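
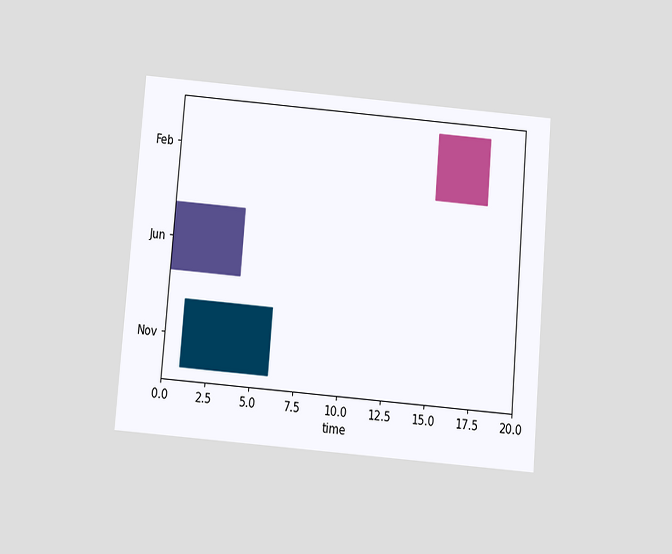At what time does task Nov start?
1

The chart is tilted about 5° clockwise and viewed slightly from below. The Nov bar begins at t=1.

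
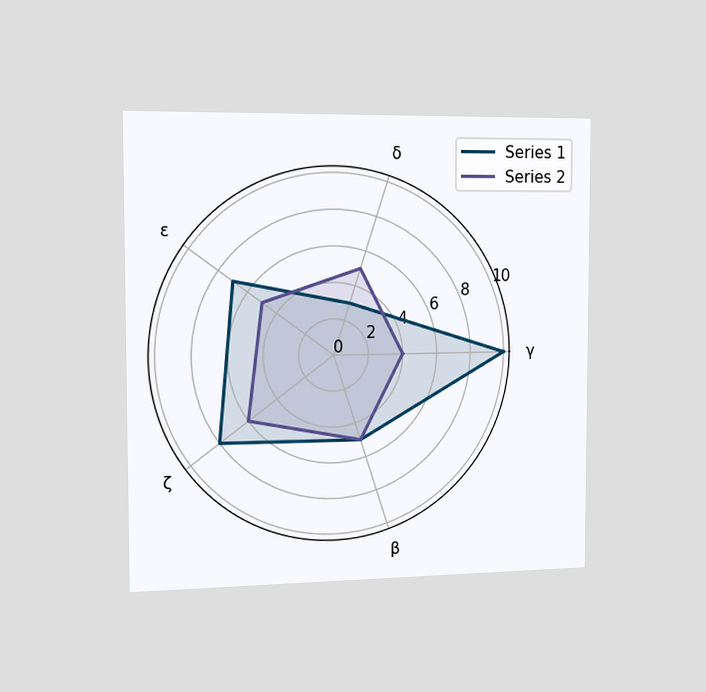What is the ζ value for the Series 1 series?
8

The chart is viewed slightly from the left. On the ζ axis, Series 1 reaches 8.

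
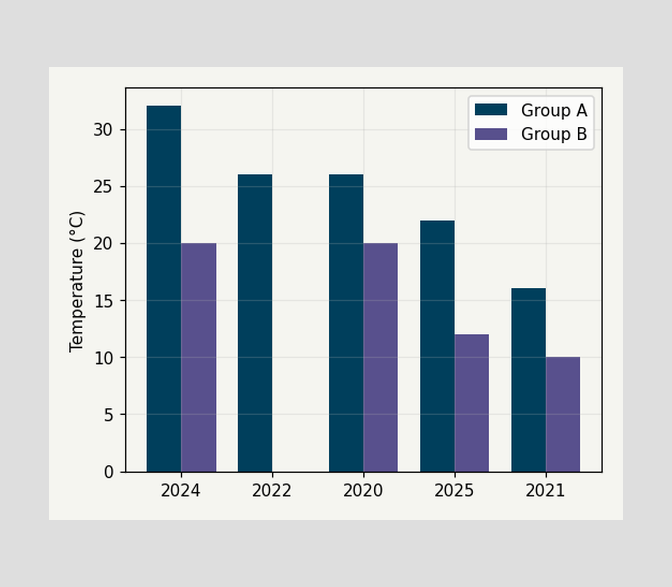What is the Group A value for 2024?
32°C

The Group A bar at 2024 reaches 32°C on the y-axis.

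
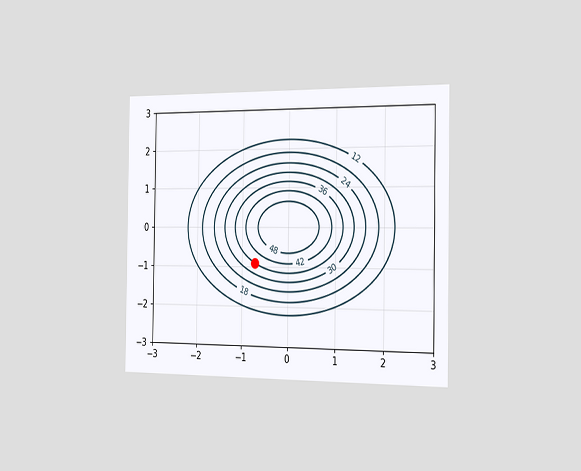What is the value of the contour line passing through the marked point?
The chart is viewed slightly from the right. The marked point sits on the contour labelled 36.

36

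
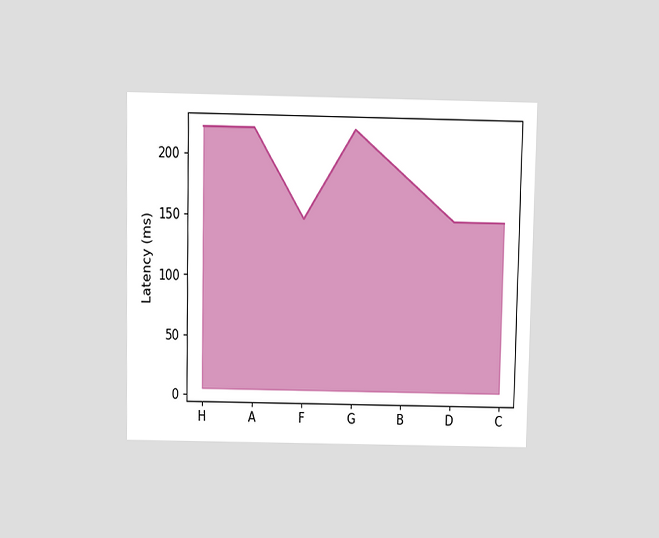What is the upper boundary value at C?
148ms

The chart is viewed slightly from above. At C the upper boundary is at 148ms.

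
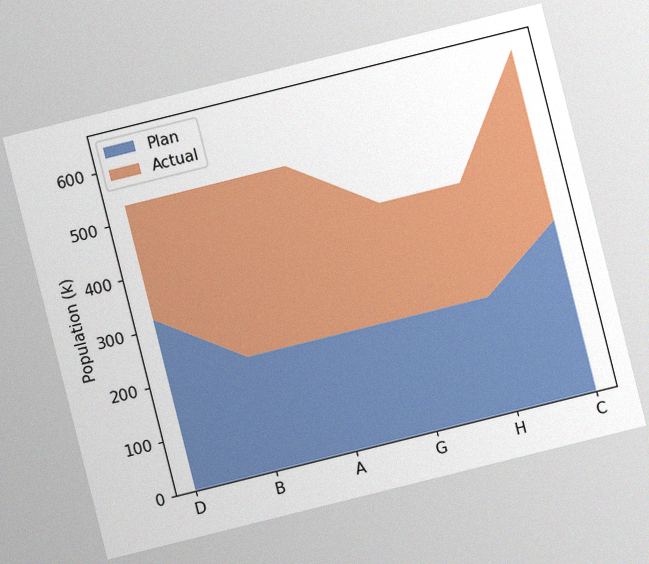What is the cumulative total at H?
The chart is tilted about 14° counter-clockwise, with some photo noise. The stacked total at H reaches 424k.

424k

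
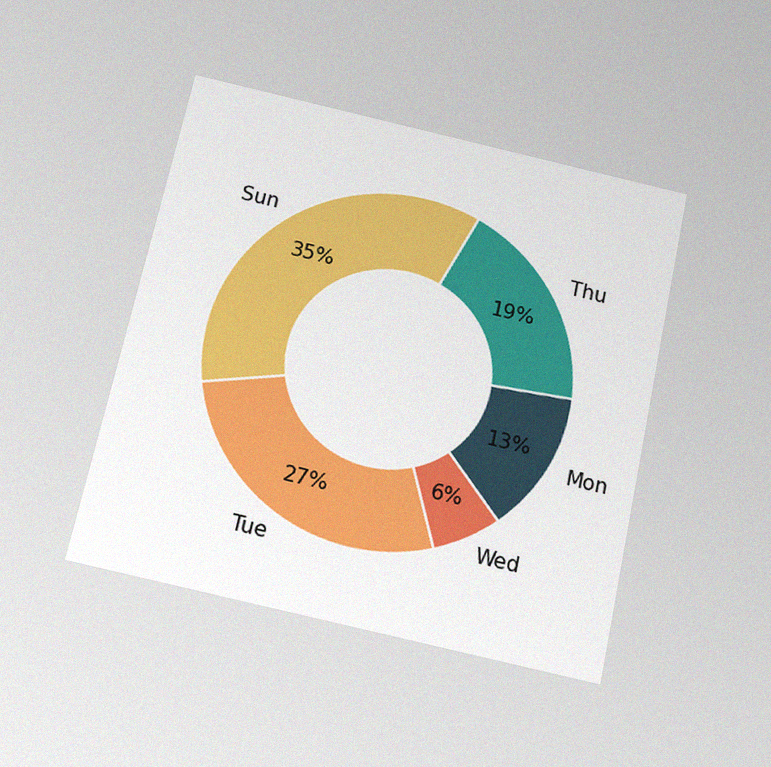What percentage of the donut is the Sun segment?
35%

The chart is tilted about 12° clockwise and viewed slightly from below, with some photo noise. The Sun segment takes up 35% of the ring.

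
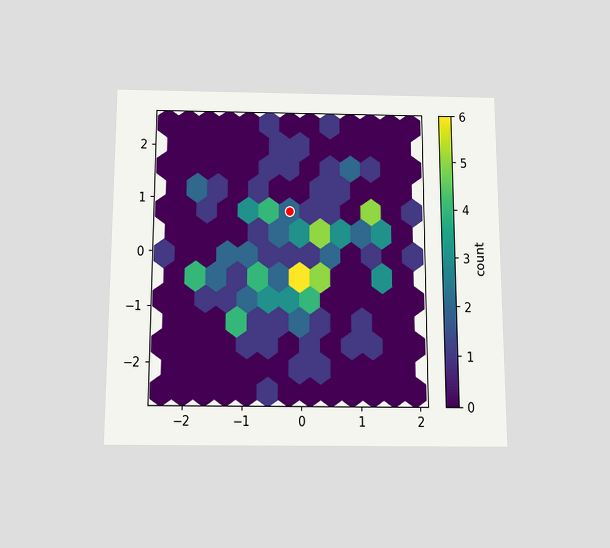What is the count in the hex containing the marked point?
2

The chart is viewed slightly from below. The marked hex reads 2 on the colorbar.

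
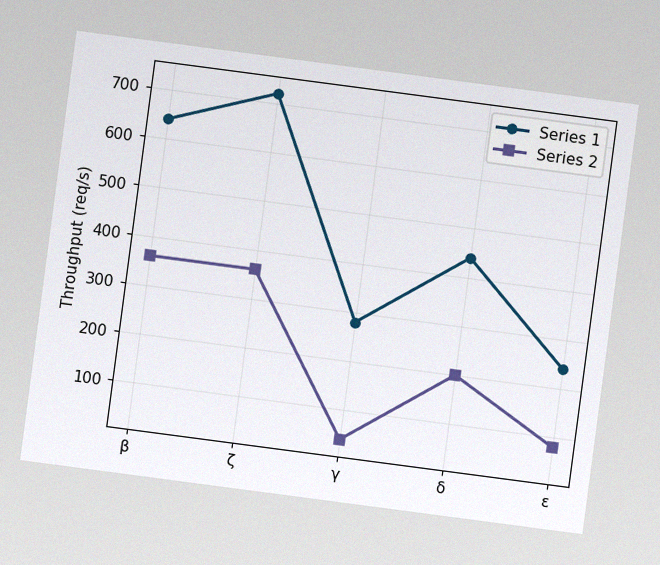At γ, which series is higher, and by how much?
Series 1, by 240req/s

The chart is tilted about 8° clockwise, with some photo noise. At γ, Series 1 sits above the other line by 240req/s.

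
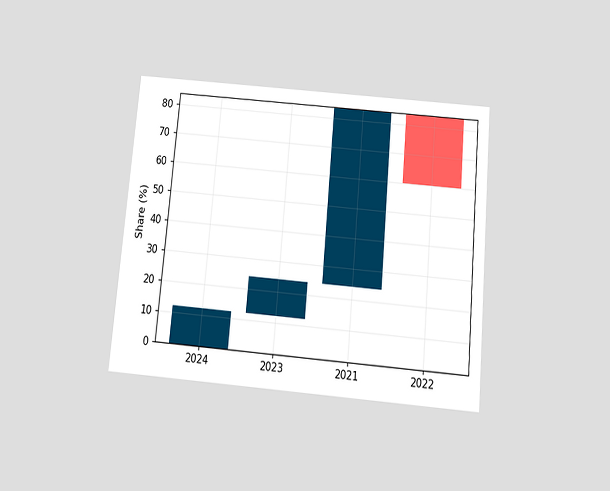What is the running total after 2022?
The chart is tilted about 5° clockwise and viewed slightly from below. After 2022 the running total reaches 60%.

60%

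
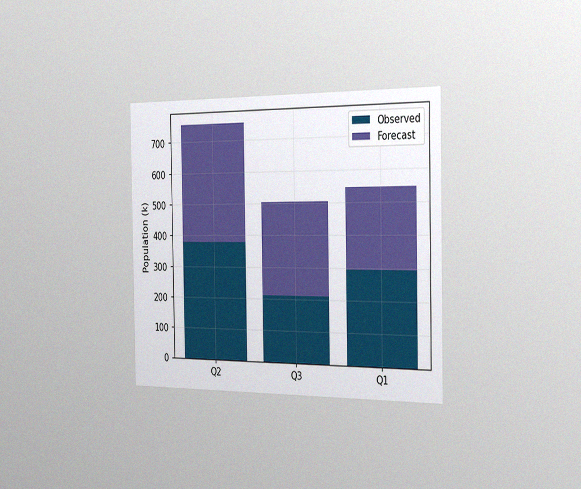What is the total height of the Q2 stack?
The chart is viewed slightly from the right, with some photo noise. The Q2 stack's top reaches 756k on the y-axis.

756k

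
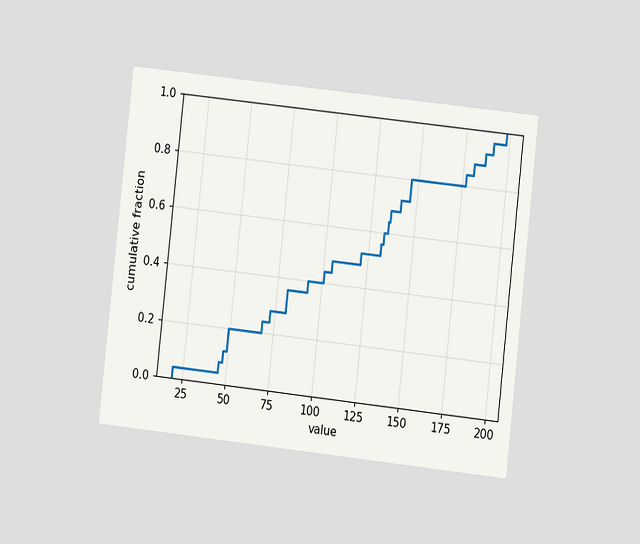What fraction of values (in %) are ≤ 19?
4%

The chart is tilted about 6° clockwise and viewed at a slight angle. At x=19 the ECDF step is at 4%.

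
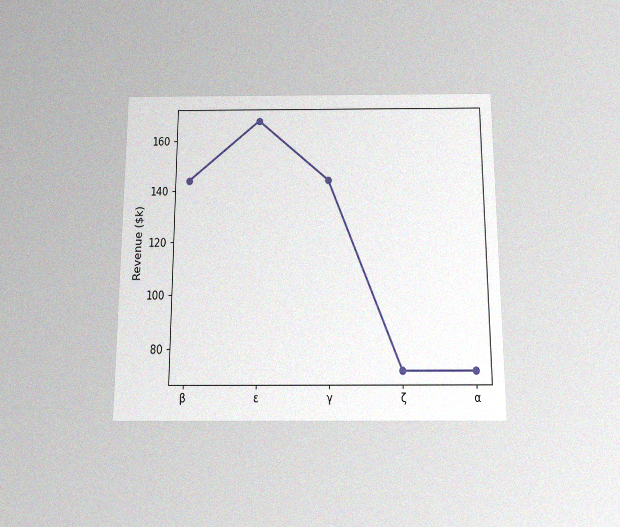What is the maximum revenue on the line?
The chart is viewed slightly from below, with some photo noise. The highest point is at ε, and reading across to the y-axis gives $168k.

$168k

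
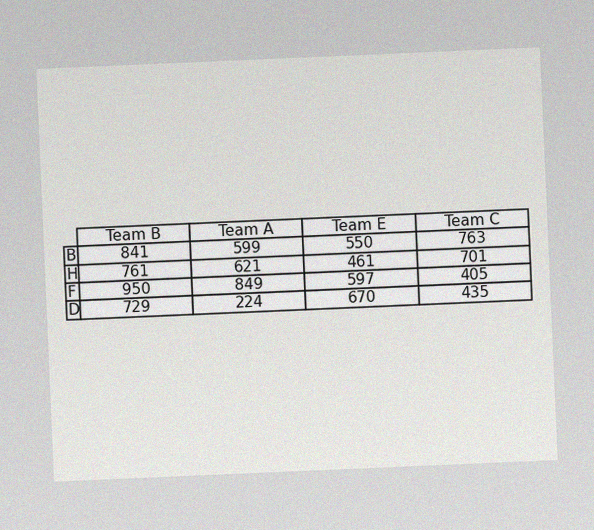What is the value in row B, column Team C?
763

The chart is tilted about 2° counter-clockwise, with some photo noise. The (B, Team C) cell reads 763.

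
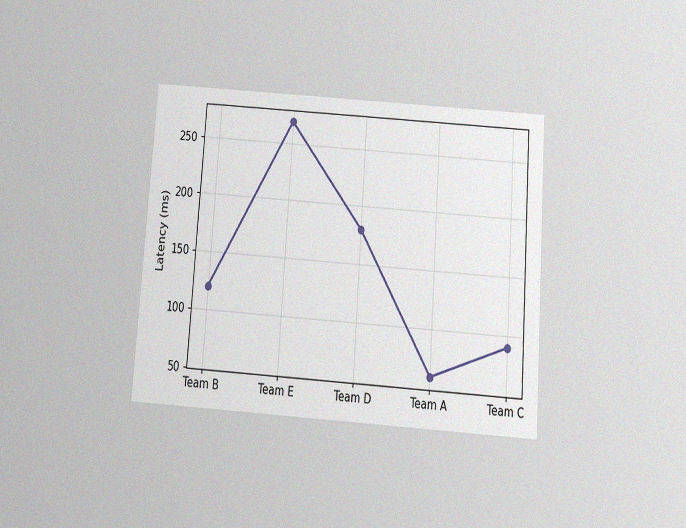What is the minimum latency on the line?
60ms

The chart is tilted about 4° clockwise and viewed slightly from below, with some photo noise. The lowest point is at Team A, and reading across to the y-axis gives 60ms.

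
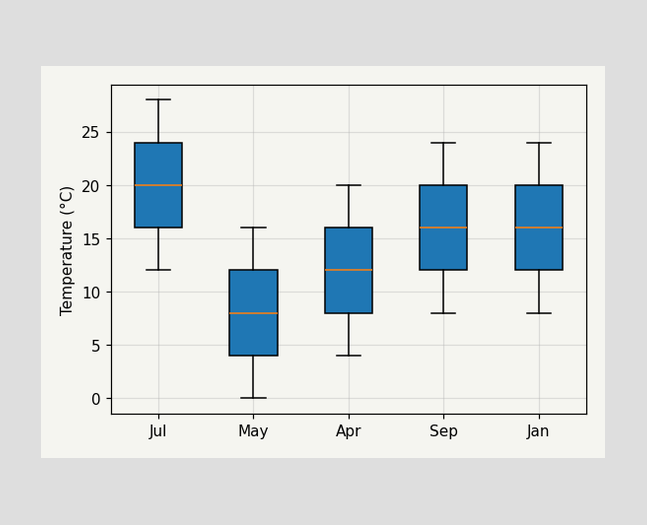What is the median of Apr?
The median line in the Apr box sits at 12°C.

12°C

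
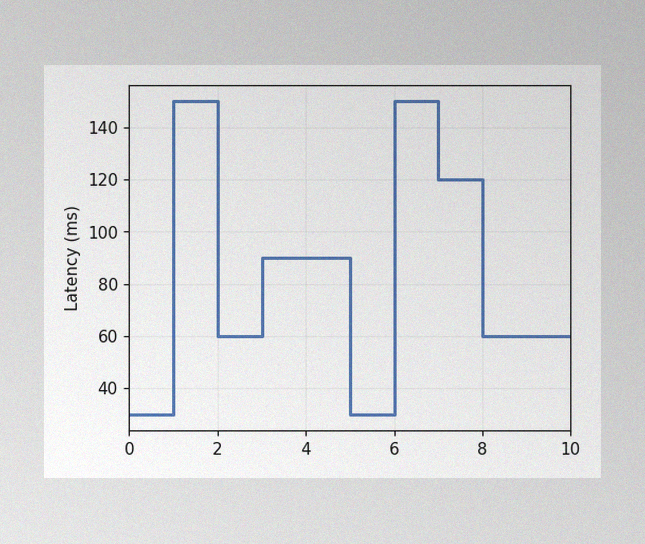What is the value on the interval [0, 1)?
The image has some photo noise and uneven lighting. On [0, 1) the step sits at 30ms.

30ms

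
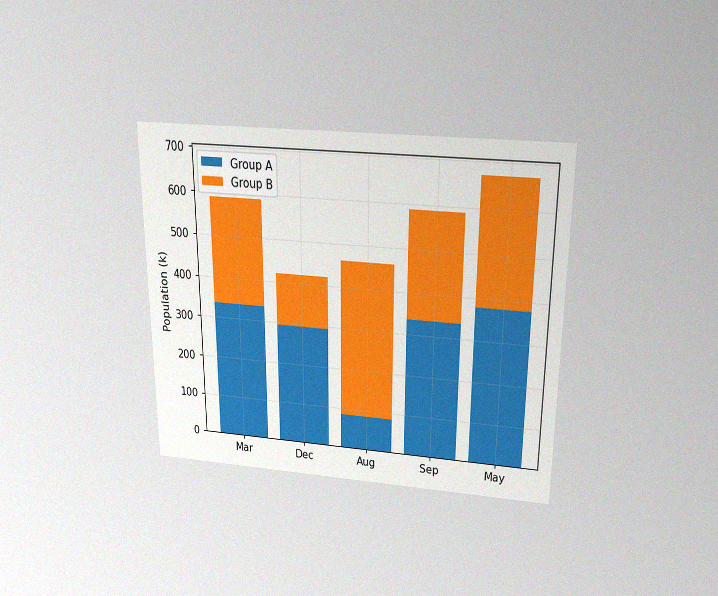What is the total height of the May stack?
The chart is viewed slightly from above, with some photo noise. The May stack's top reaches 672k on the y-axis.

672k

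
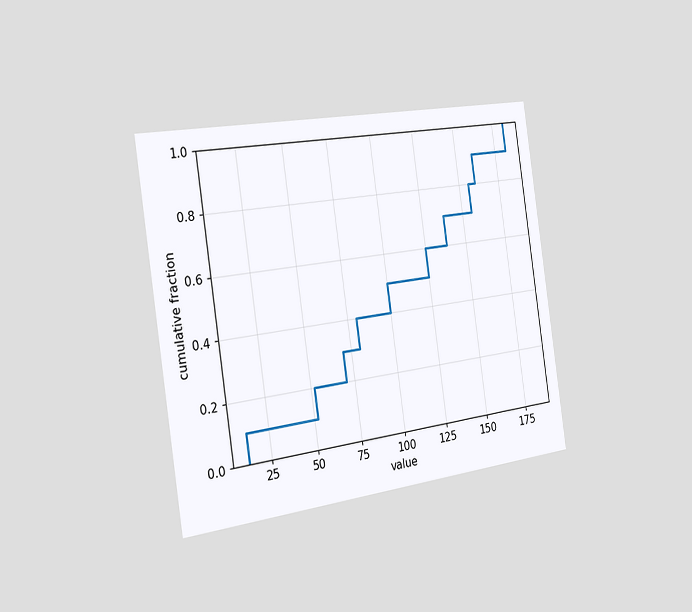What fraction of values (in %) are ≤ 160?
90%

The chart is tilted about 8° counter-clockwise and viewed slightly from the left. At x=160 the ECDF step is at 90%.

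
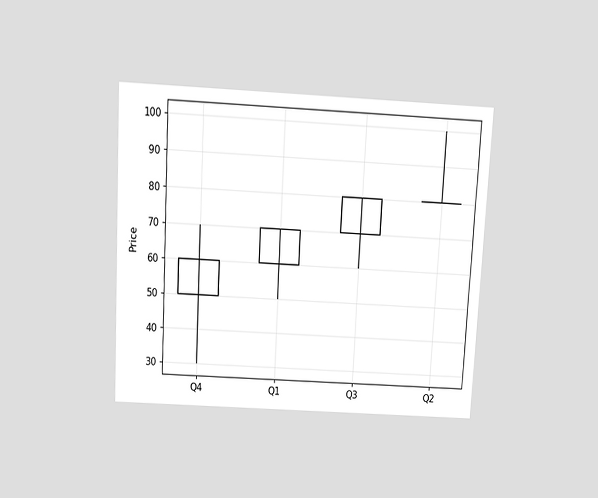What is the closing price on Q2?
80

The chart is tilted about 3° clockwise and viewed slightly from above. The Q2 candle closes at 80.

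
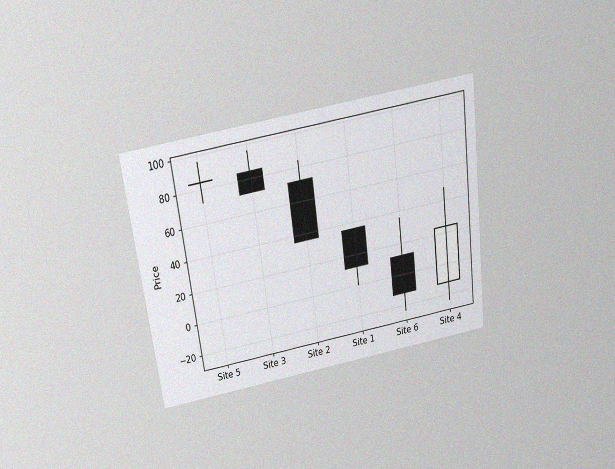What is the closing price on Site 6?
The chart is tilted about 8° counter-clockwise and viewed slightly from above, with some photo noise. The Site 6 candle closes at -12.

-12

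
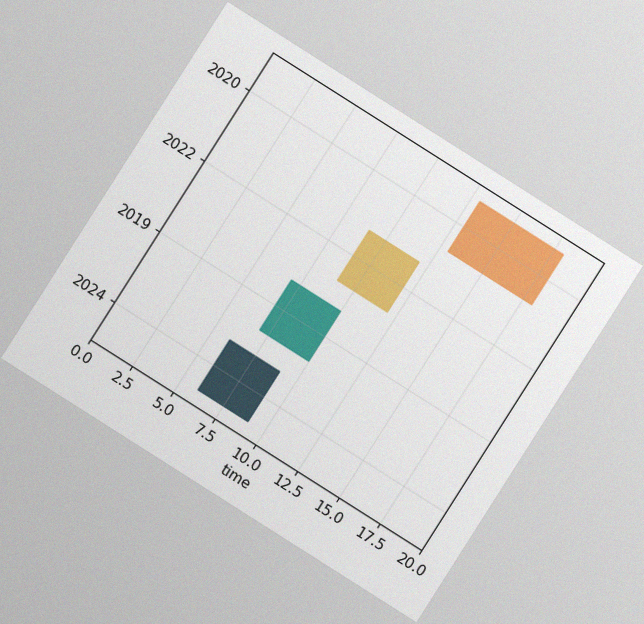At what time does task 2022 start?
9

The chart is tilted about 32° clockwise, with some photo noise. The 2022 bar begins at t=9.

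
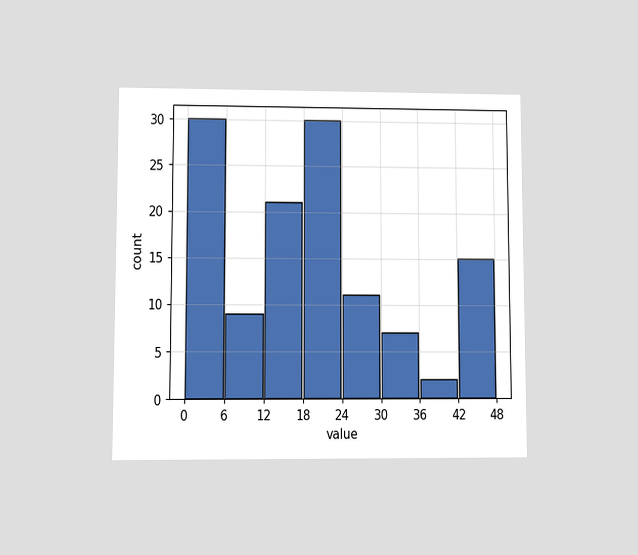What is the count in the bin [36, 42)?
The chart is viewed at a slight angle. The [36, 42) bin has height 2.

2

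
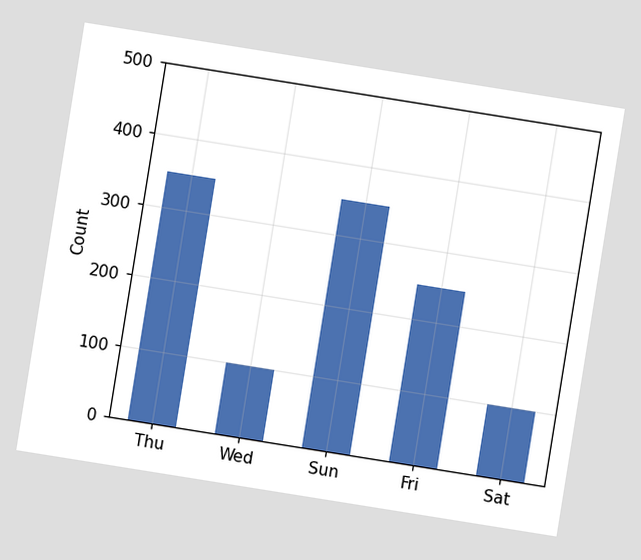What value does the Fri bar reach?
250

The chart is tilted about 9° clockwise. Reading along the chart's y-axis, the Fri bar reaches 250.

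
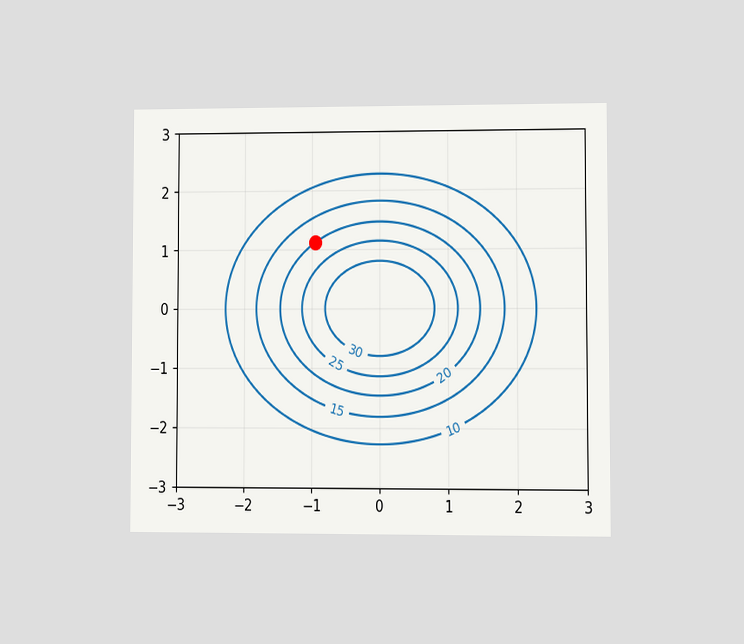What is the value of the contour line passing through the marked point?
20

The chart is viewed at a slight angle. The marked point sits on the contour labelled 20.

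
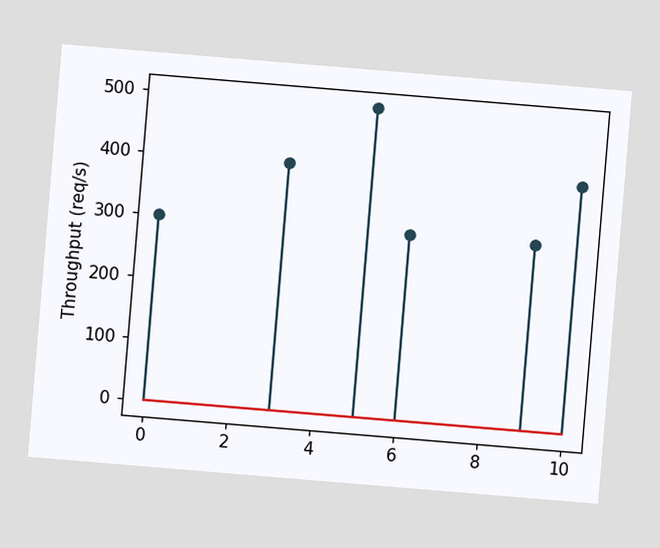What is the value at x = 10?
400req/s

The chart is tilted about 5° clockwise. The stem at x=10 reaches 400req/s.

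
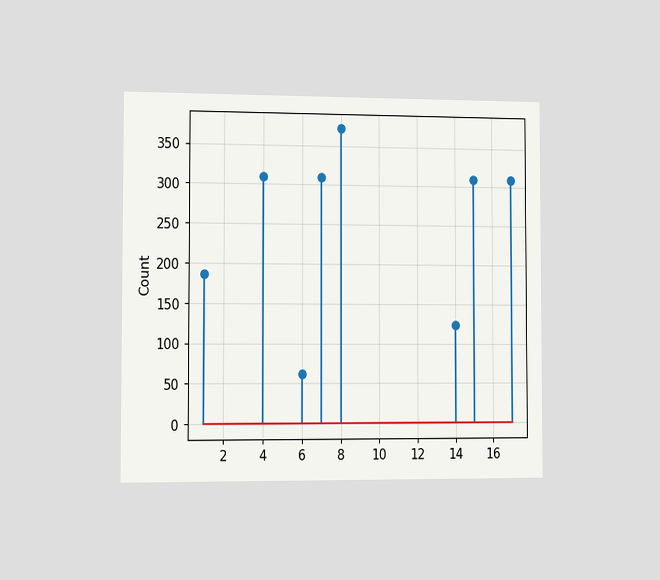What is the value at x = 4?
310

The chart is viewed slightly from the left. The stem at x=4 reaches 310.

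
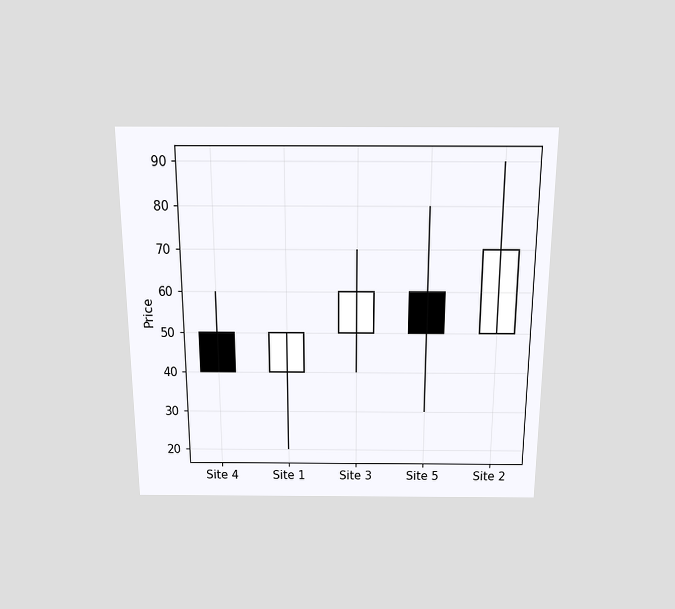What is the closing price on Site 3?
The chart is viewed slightly from above. The Site 3 candle closes at 60.

60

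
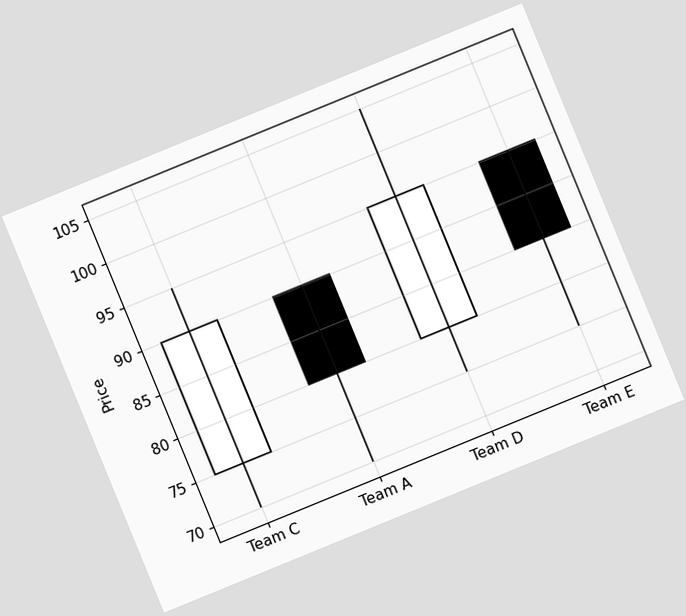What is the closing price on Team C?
The chart is tilted about 22° counter-clockwise. The Team C candle closes at 90.

90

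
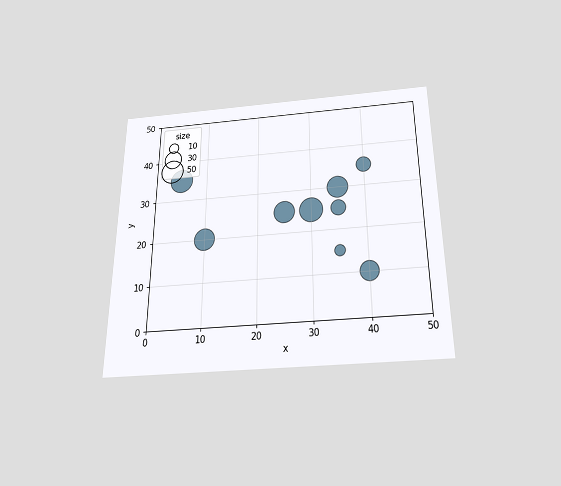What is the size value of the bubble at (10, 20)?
40

The chart is viewed slightly from below. Matching the bubble at (10, 20) against the size legend gives 40.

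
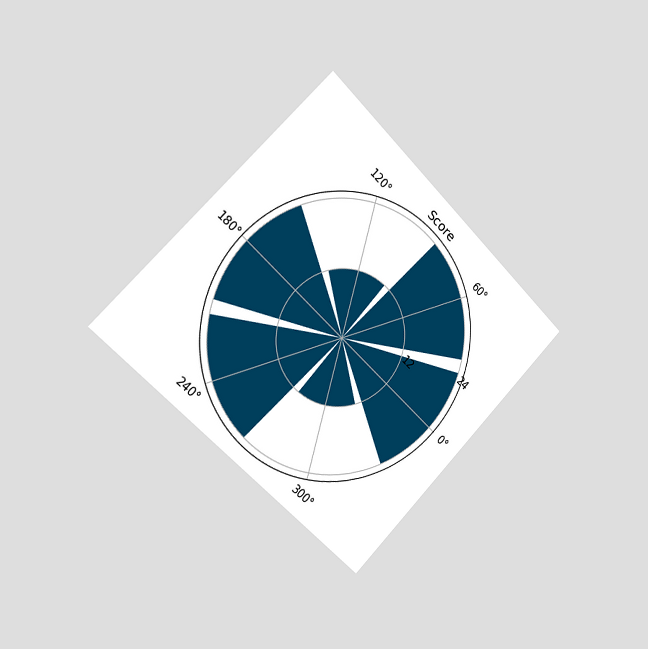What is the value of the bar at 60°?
The chart is tilted about 45° clockwise and viewed slightly from the left. The bar at 60° reaches 24 on the radial axis.

24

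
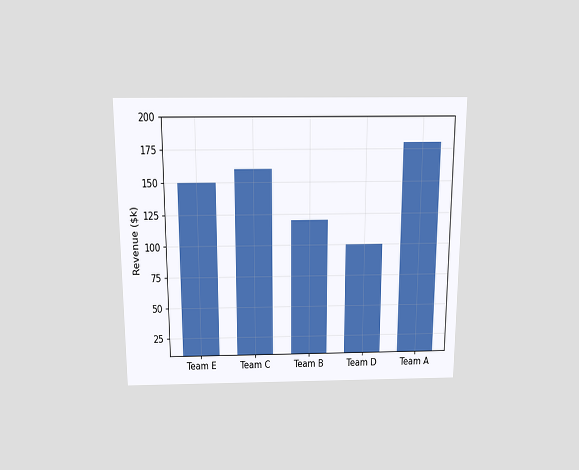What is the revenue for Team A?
The chart is viewed slightly from above. Reading along the chart's y-axis, the Team A bar reaches $180k.

$180k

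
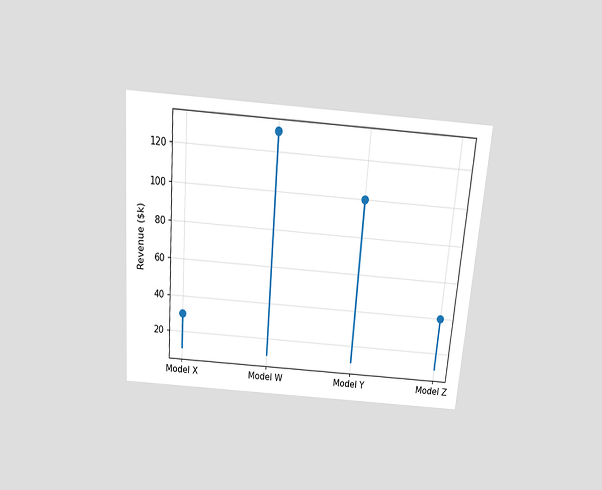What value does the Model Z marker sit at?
The chart is tilted about 4° clockwise and viewed slightly from above. The Model Z marker sits at $40k.

$40k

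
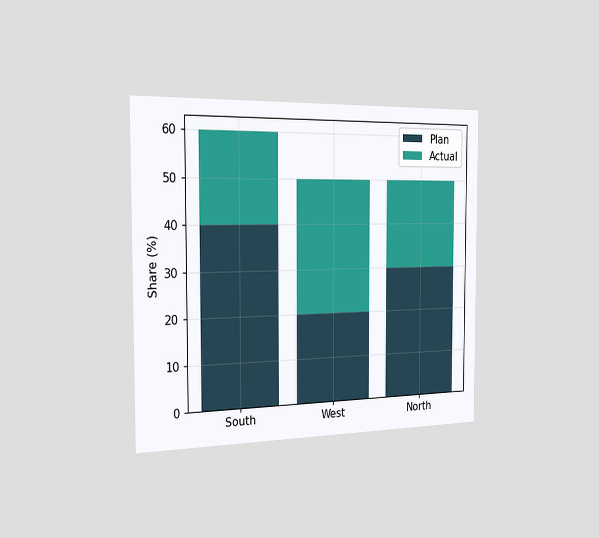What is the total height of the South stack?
60%

The chart is viewed slightly from the left. The South stack's top reaches 60% on the y-axis.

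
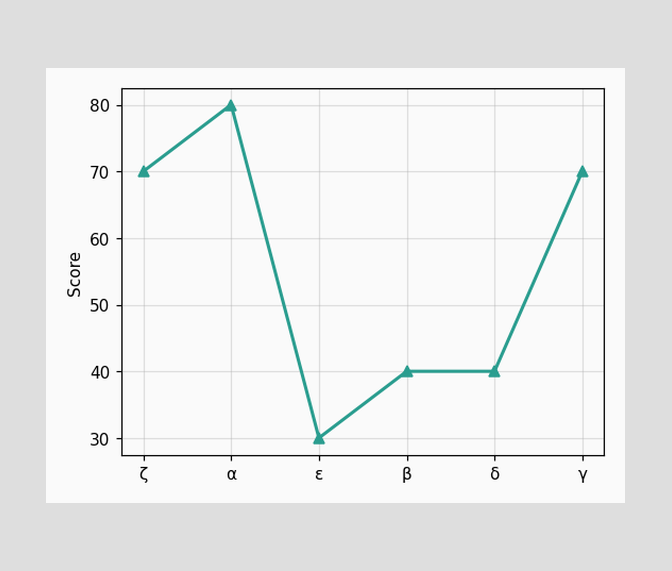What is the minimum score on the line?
The lowest point is at ε, and reading across to the y-axis gives 30.

30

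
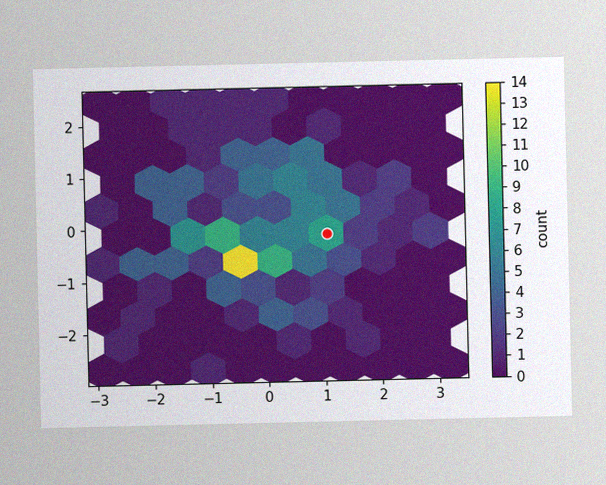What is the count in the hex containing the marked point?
8

The image has some photo noise and uneven lighting. The marked hex reads 8 on the colorbar.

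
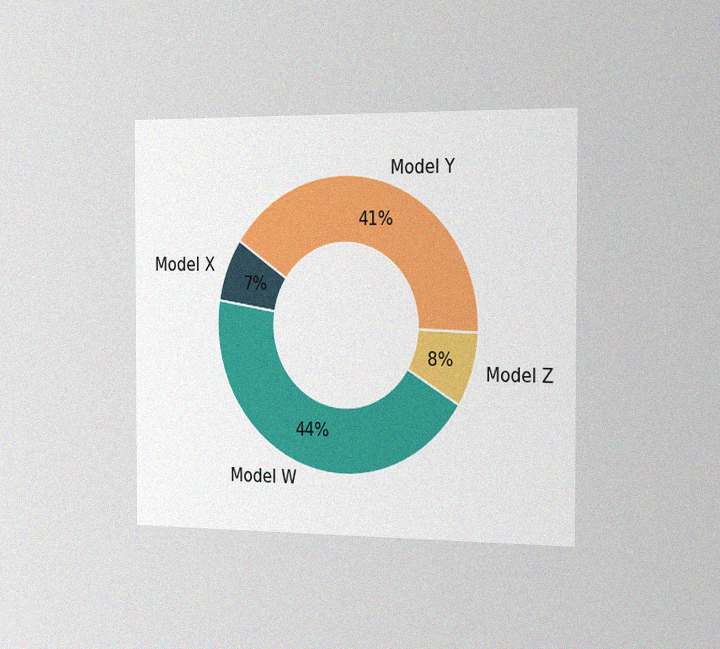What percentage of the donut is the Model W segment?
44%

The chart is viewed slightly from the right, with some photo noise. The Model W segment takes up 44% of the ring.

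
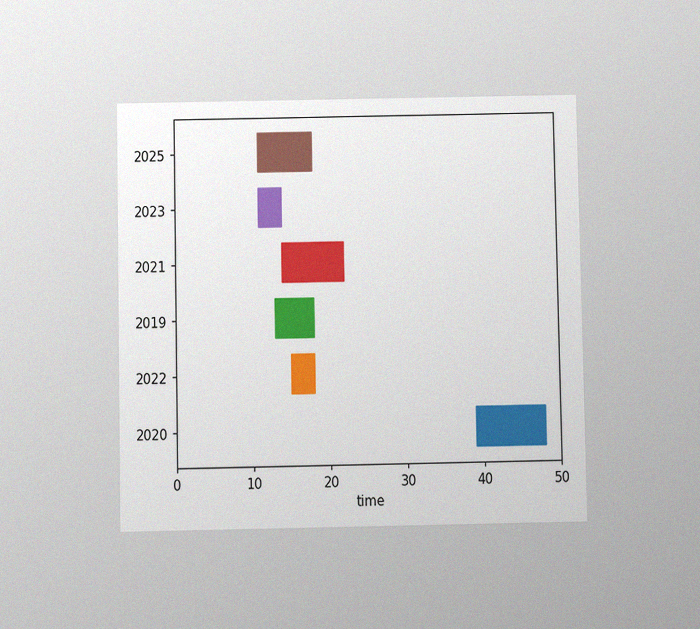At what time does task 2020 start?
The chart is viewed slightly from below, with some photo noise. The 2020 bar begins at t=39.

39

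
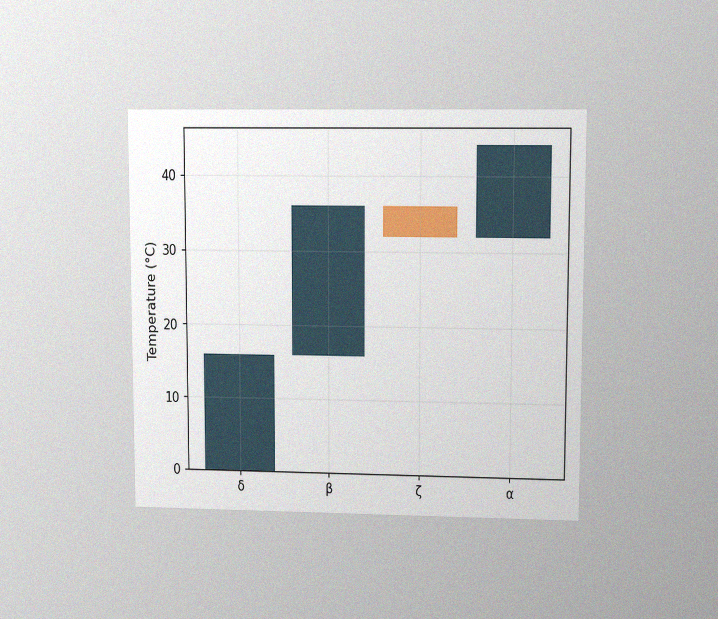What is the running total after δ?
16°C

The chart is viewed at a slight angle, with some photo noise. After δ the running total reaches 16°C.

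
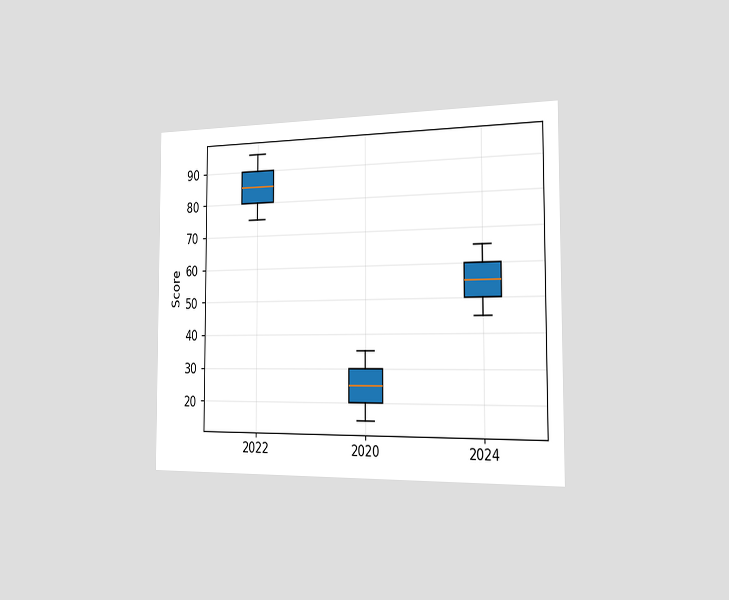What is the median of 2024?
55

The chart is viewed slightly from the right. The median line in the 2024 box sits at 55.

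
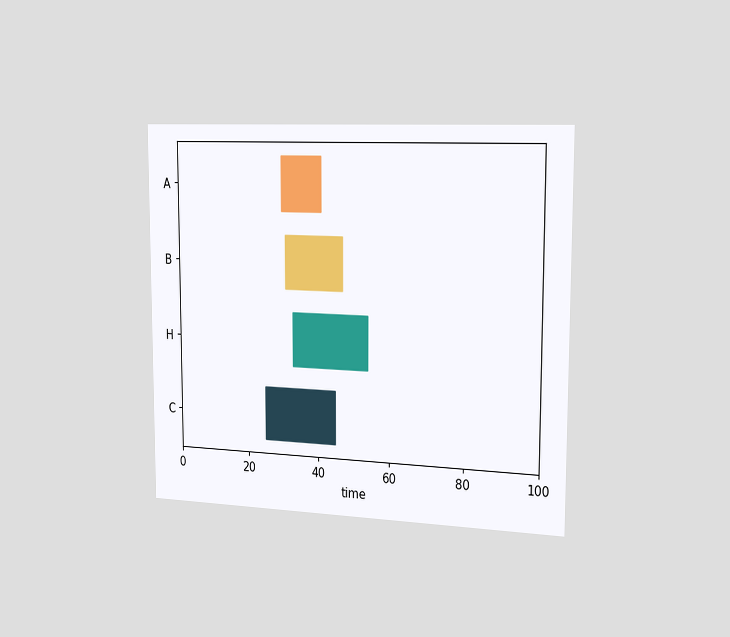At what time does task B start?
The chart is viewed slightly from the right. The B bar begins at t=31.

31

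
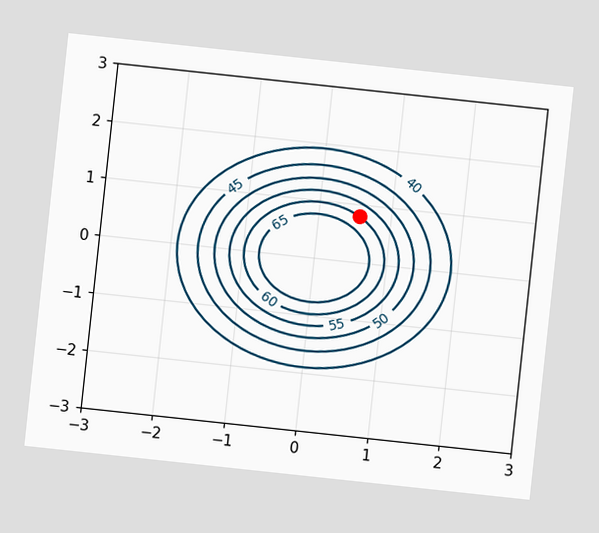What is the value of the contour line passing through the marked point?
60

The chart is tilted about 6° clockwise. The marked point sits on the contour labelled 60.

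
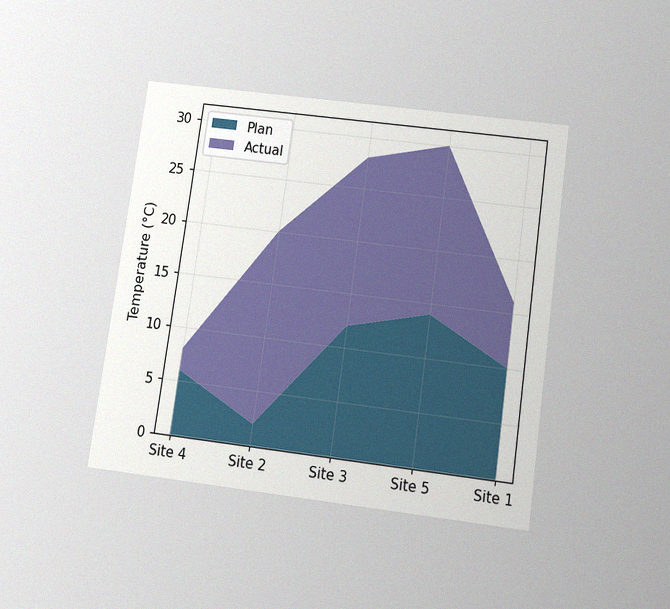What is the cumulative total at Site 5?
30°C

The chart is tilted about 8° clockwise and viewed slightly from below, with some photo noise. The stacked total at Site 5 reaches 30°C.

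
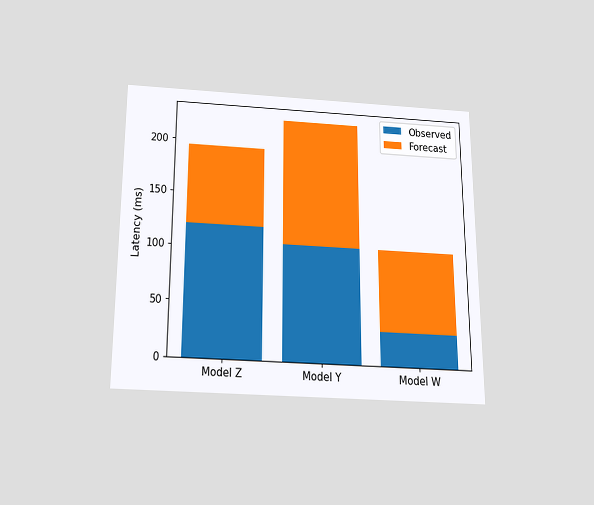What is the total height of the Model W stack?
105ms

The chart is viewed slightly from below. The Model W stack's top reaches 105ms on the y-axis.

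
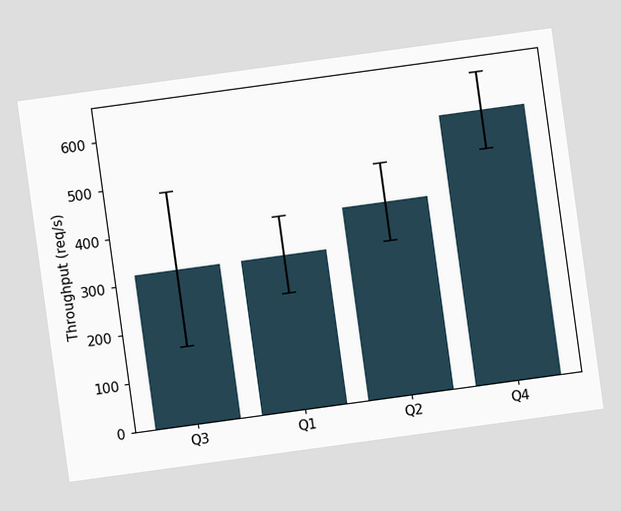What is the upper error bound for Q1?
The chart is tilted about 8° counter-clockwise. The Q1 bar's upper whisker reaches 400req/s.

400req/s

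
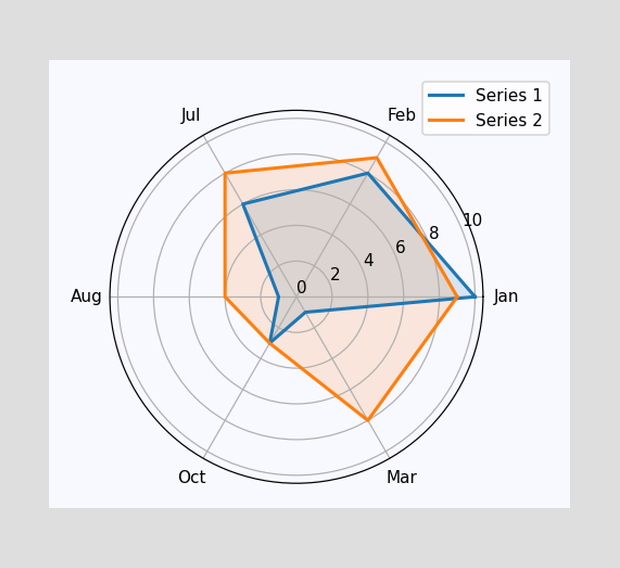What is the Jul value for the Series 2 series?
On the Jul axis, Series 2 reaches 8.

8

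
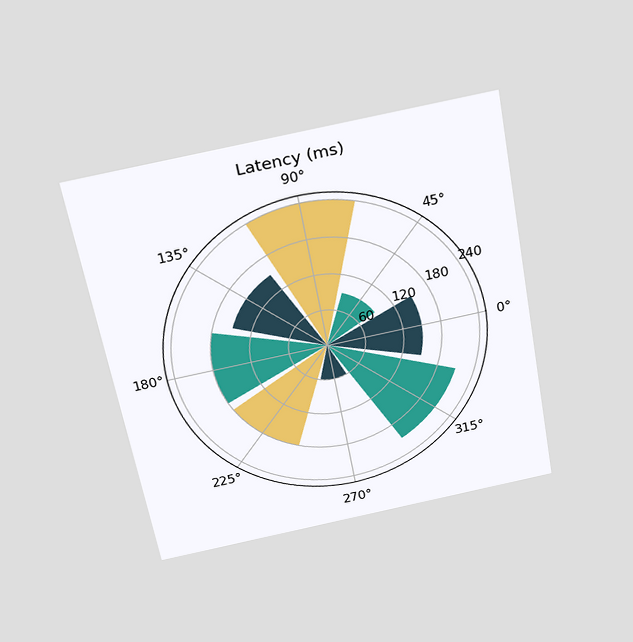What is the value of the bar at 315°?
210ms

The chart is tilted about 10° counter-clockwise and viewed slightly from above. The bar at 315° reaches 210ms on the radial axis.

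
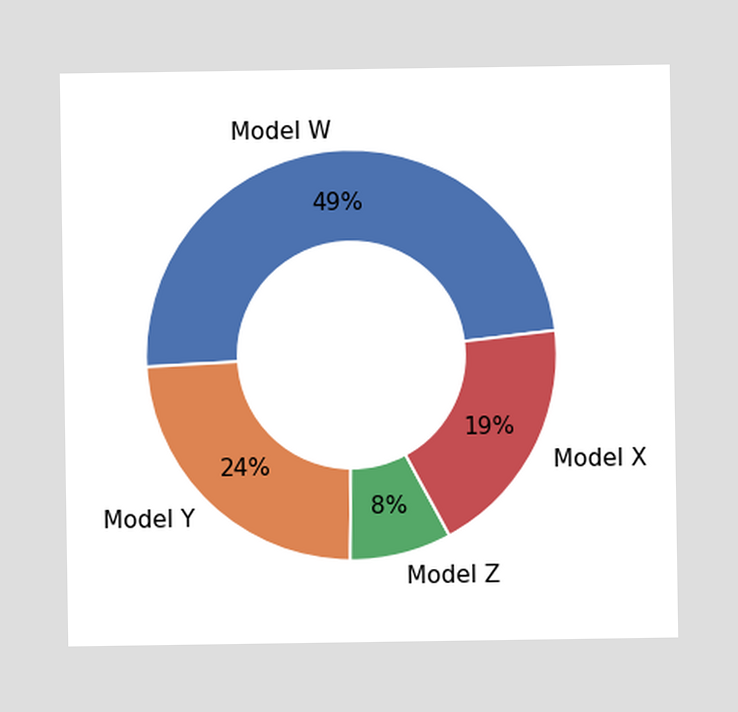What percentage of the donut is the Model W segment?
The Model W segment takes up 49% of the ring.

49%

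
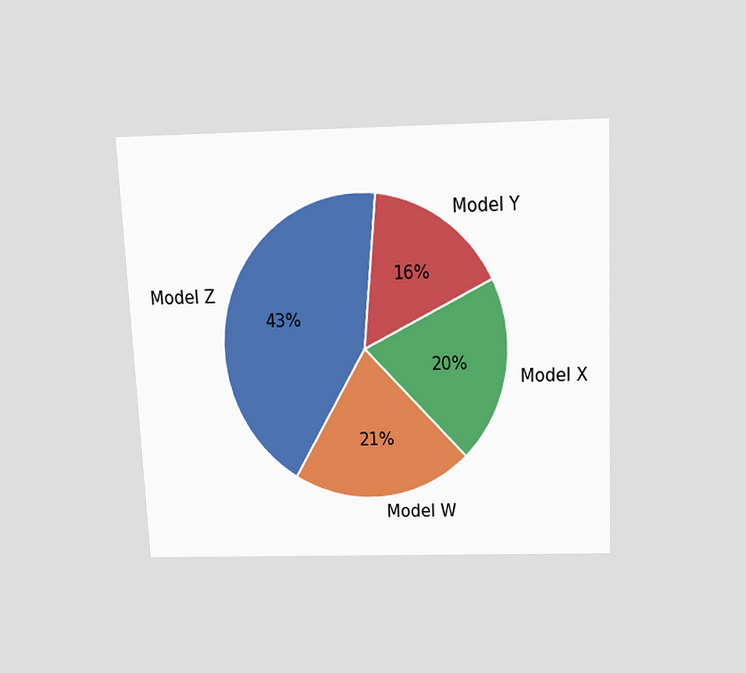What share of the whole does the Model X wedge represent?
20%

The chart is tilted about 3° counter-clockwise and viewed slightly from above. The Model X slice takes up 20% of the pie.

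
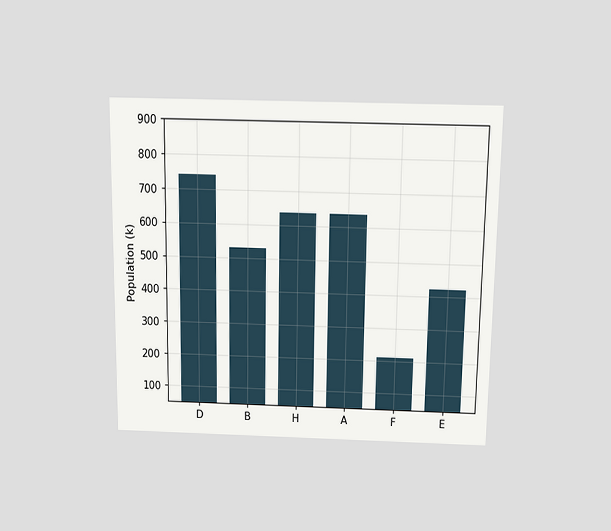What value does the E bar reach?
The chart is viewed slightly from above. Reading along the chart's y-axis, the E bar reaches 424k.

424k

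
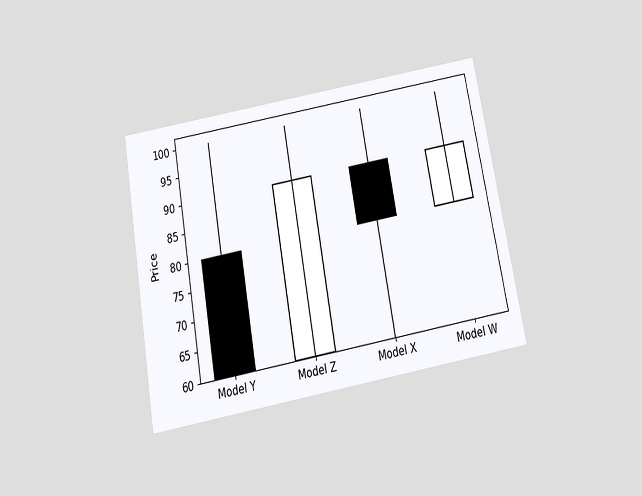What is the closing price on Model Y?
60

The chart is tilted about 10° counter-clockwise and viewed slightly from below. The Model Y candle closes at 60.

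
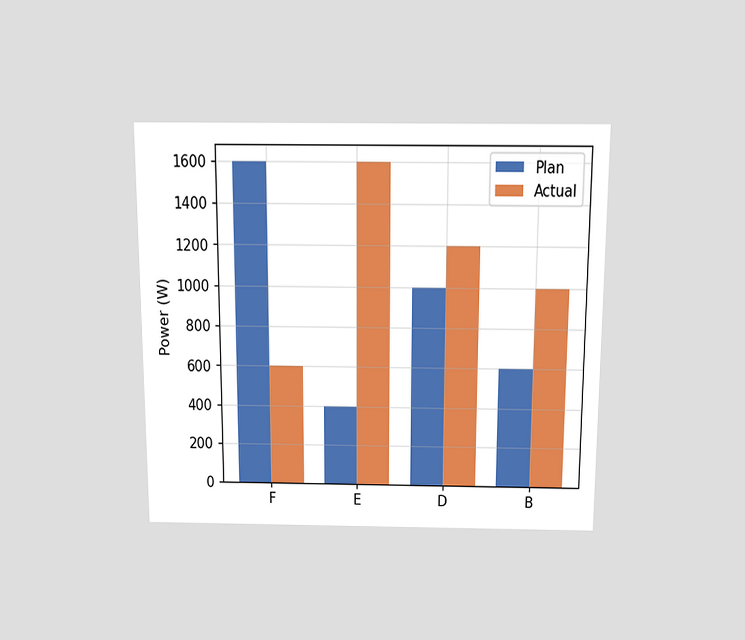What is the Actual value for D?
The chart is viewed slightly from above. The Actual bar at D reaches 1200W on the y-axis.

1200W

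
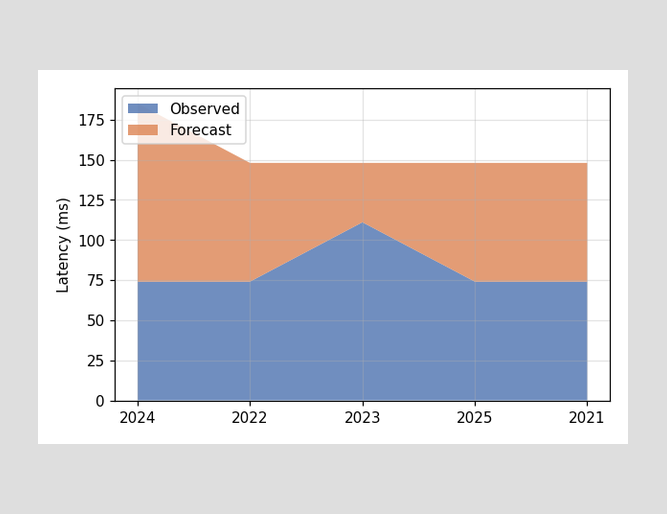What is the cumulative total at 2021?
The stacked total at 2021 reaches 148ms.

148ms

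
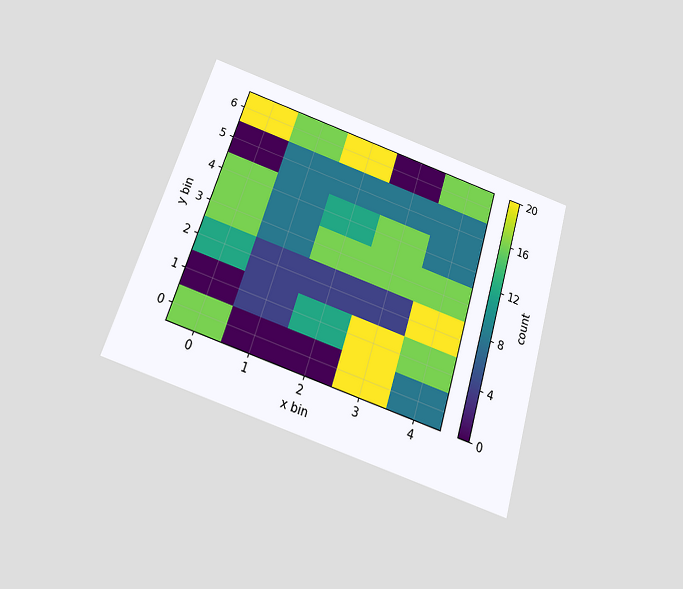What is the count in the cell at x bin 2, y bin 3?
16

The chart is tilted about 17° clockwise and viewed slightly from below. Matching the cell (2, 3) against the colorbar gives 16.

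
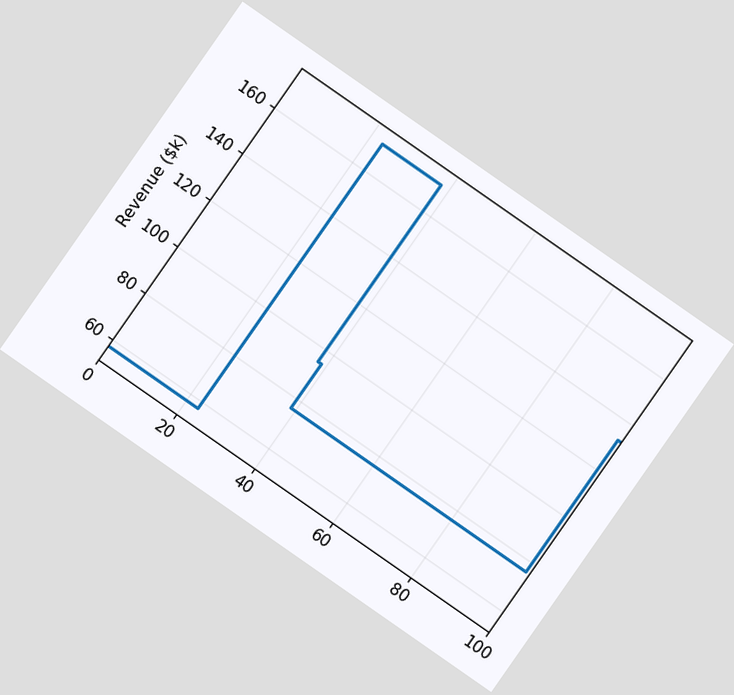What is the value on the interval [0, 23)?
The chart is tilted about 35° clockwise. On [0, 23) the step sits at $57k.

$57k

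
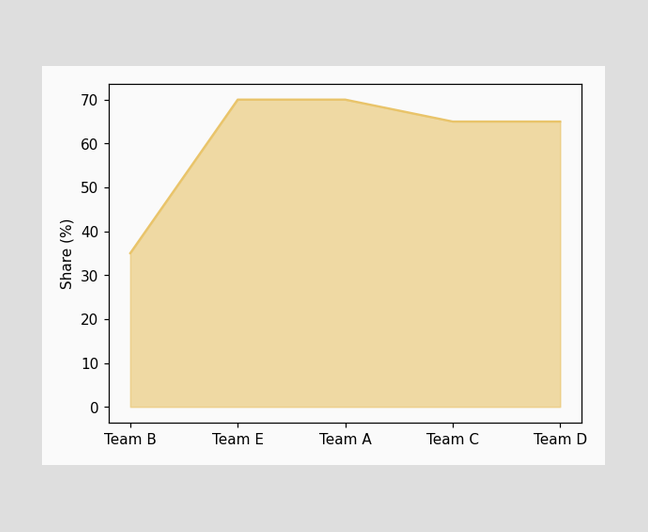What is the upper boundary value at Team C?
65%

At Team C the upper boundary is at 65%.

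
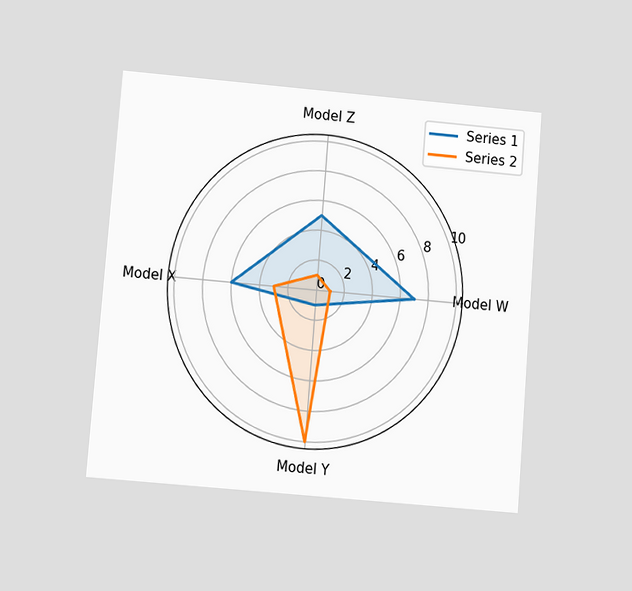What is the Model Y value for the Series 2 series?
The chart is tilted about 5° clockwise and viewed at a slight angle. On the Model Y axis, Series 2 reaches 10.

10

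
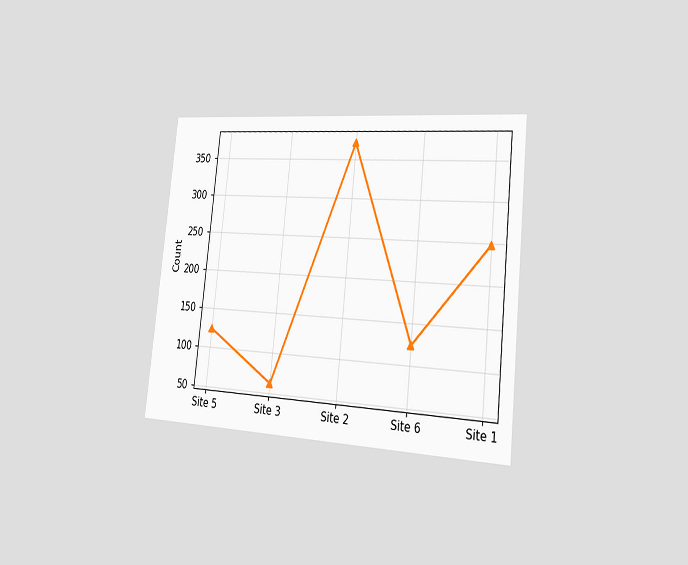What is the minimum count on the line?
62

The chart is tilted about 6° clockwise and viewed slightly from the right. The lowest point is at Site 3, and reading across to the y-axis gives 62.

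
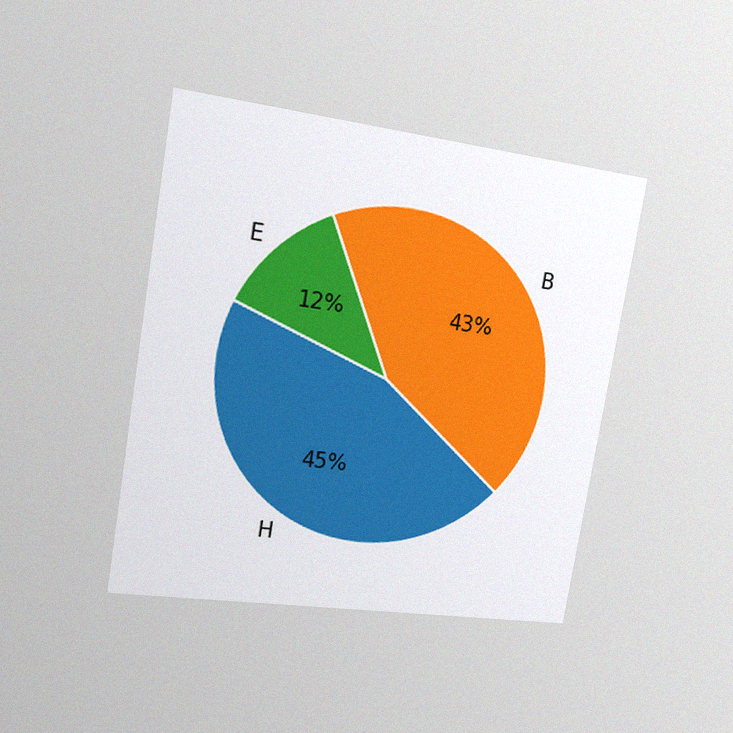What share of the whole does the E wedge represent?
12%

The chart is tilted about 9° clockwise and viewed slightly from the left, with some photo noise. The E slice takes up 12% of the pie.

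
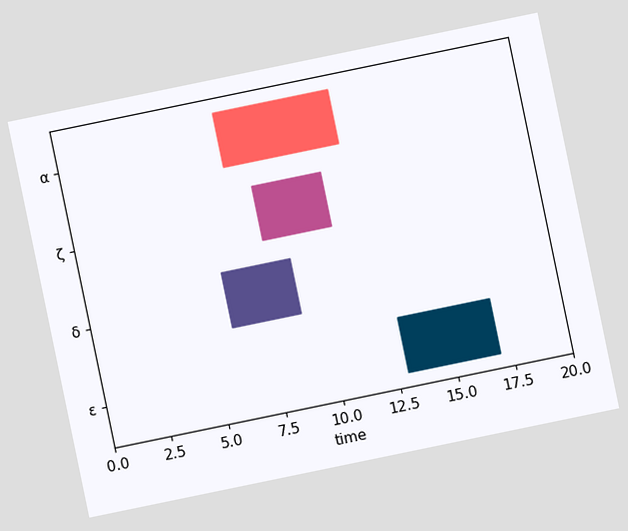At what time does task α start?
The chart is tilted about 12° counter-clockwise. The α bar begins at t=7.

7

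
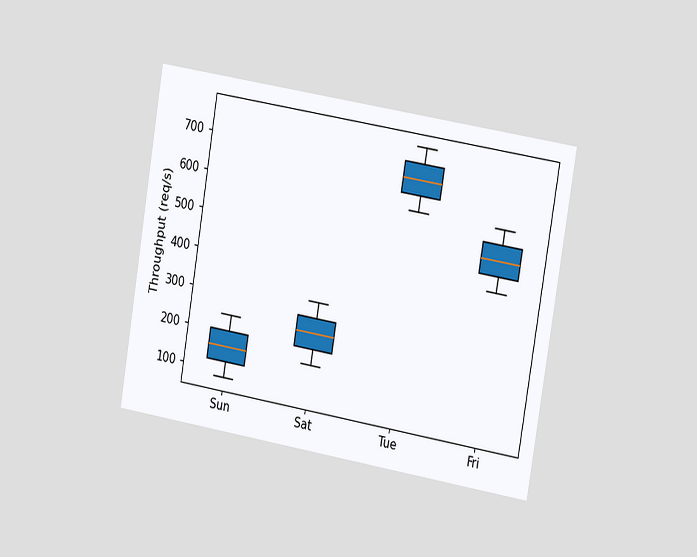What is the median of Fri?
The chart is tilted about 9° clockwise and viewed slightly from the right. The median line in the Fri box sits at 520req/s.

520req/s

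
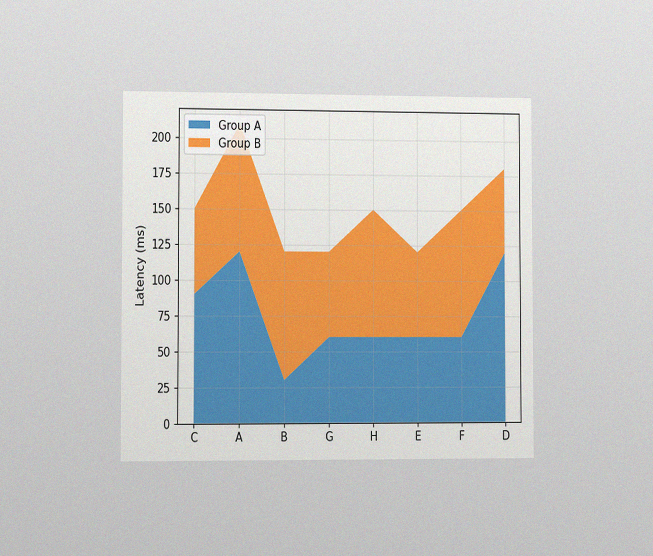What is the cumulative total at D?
The chart is viewed slightly from the left, with some photo noise. The stacked total at D reaches 180ms.

180ms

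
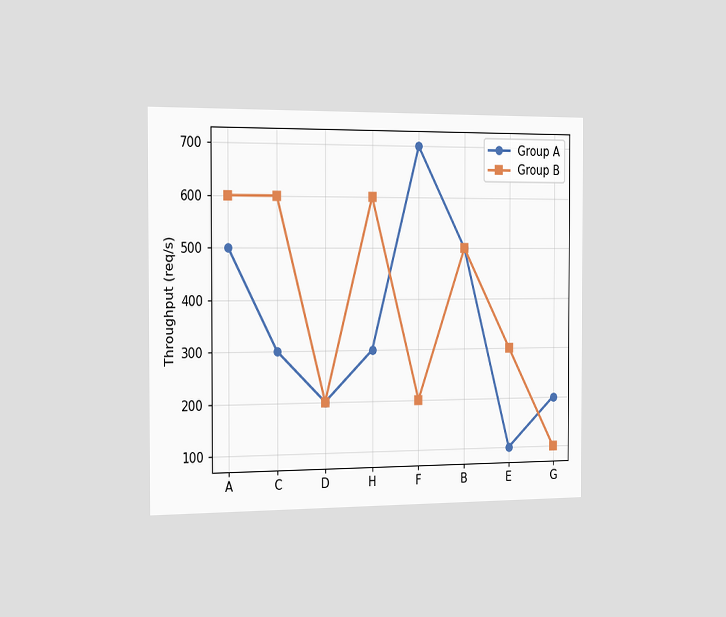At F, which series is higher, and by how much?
Group A, by 500req/s

The chart is viewed slightly from the left. At F, Group A sits above the other line by 500req/s.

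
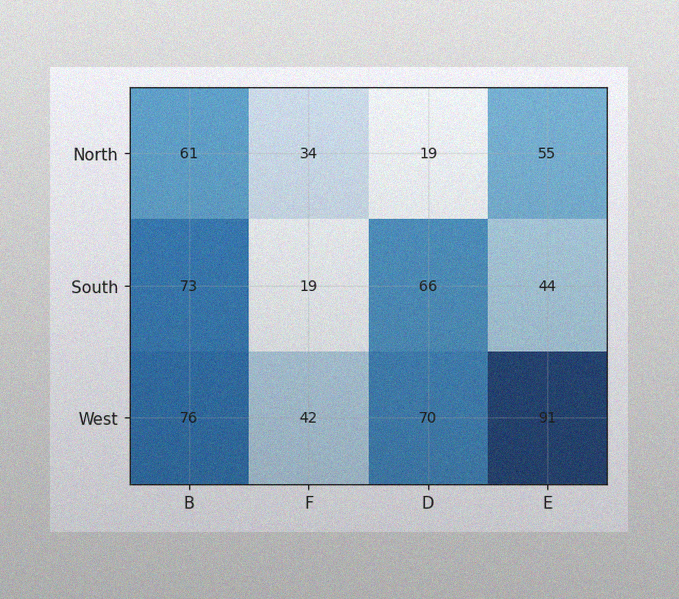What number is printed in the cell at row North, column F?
34

The image has some photo noise and uneven lighting. The (North, F) cell reads 34.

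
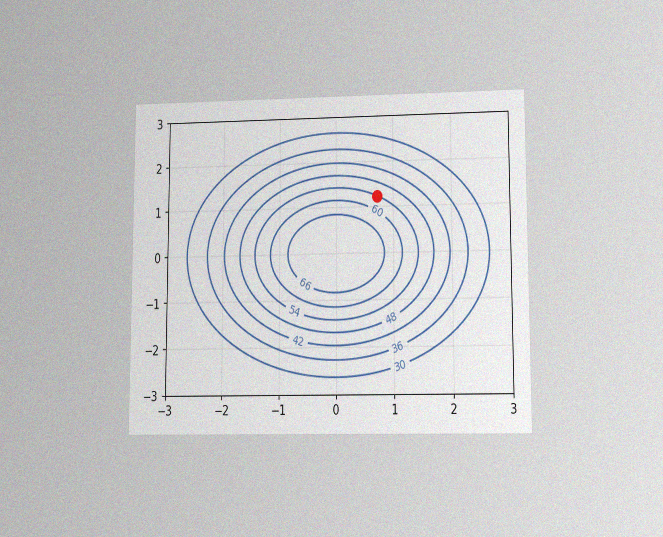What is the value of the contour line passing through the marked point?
54

The chart is viewed at a slight angle, with some photo noise. The marked point sits on the contour labelled 54.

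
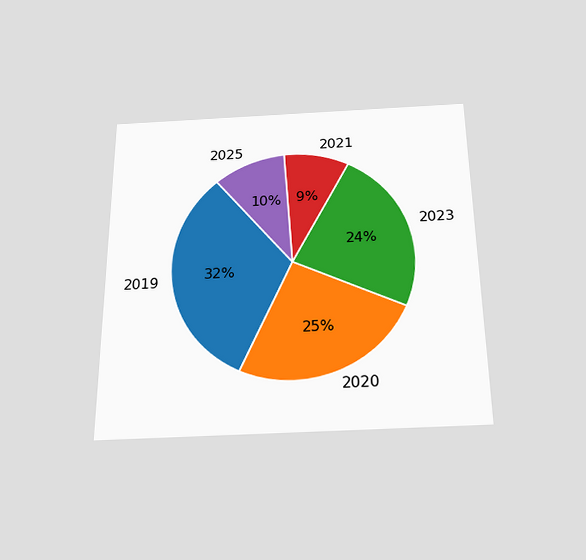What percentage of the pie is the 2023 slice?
The chart is viewed slightly from below. The 2023 slice takes up 24% of the pie.

24%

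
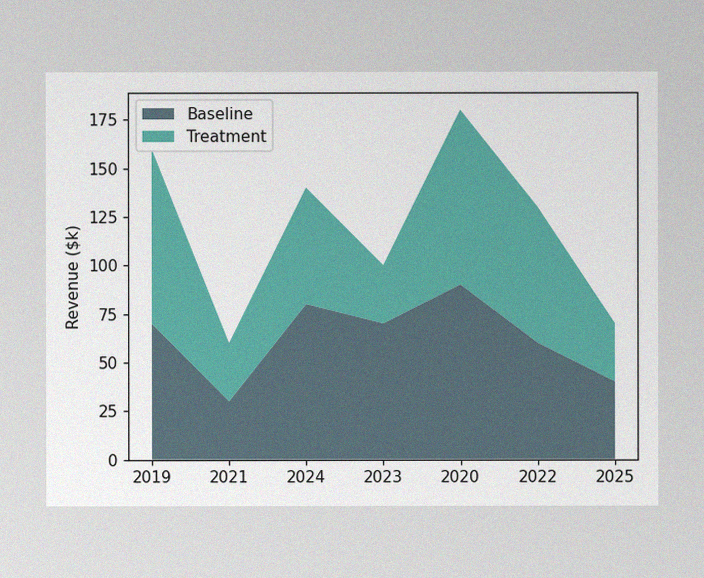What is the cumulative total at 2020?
$180k

The image has some photo noise and uneven lighting. The stacked total at 2020 reaches $180k.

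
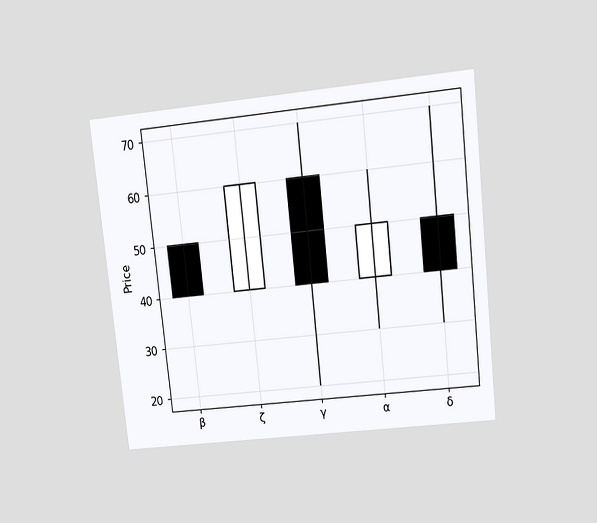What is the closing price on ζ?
60

The chart is tilted about 6° counter-clockwise and viewed at a slight angle. The ζ candle closes at 60.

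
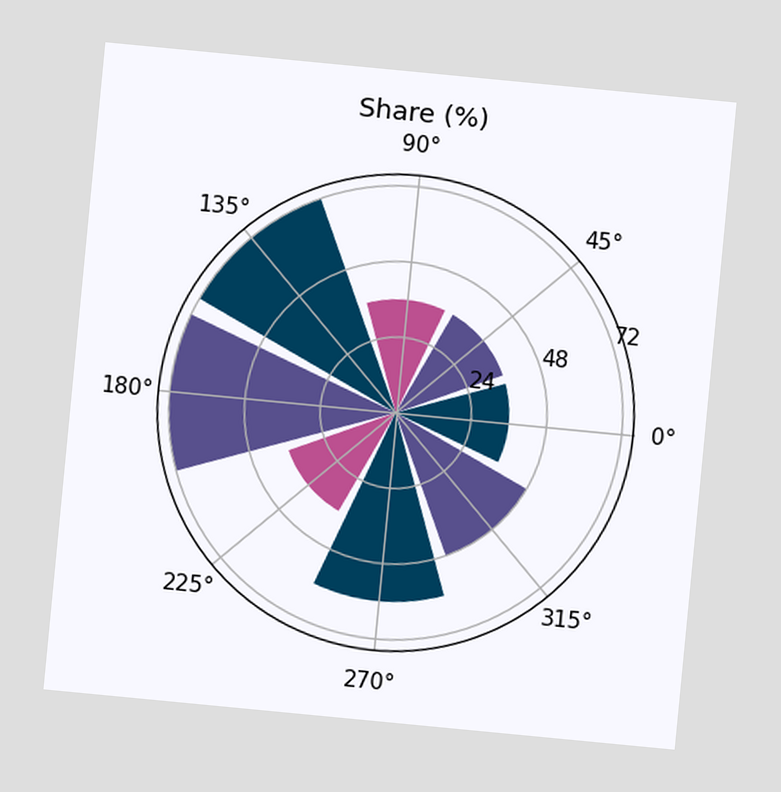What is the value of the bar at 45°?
The chart is tilted about 5° clockwise. The bar at 45° reaches 36% on the radial axis.

36%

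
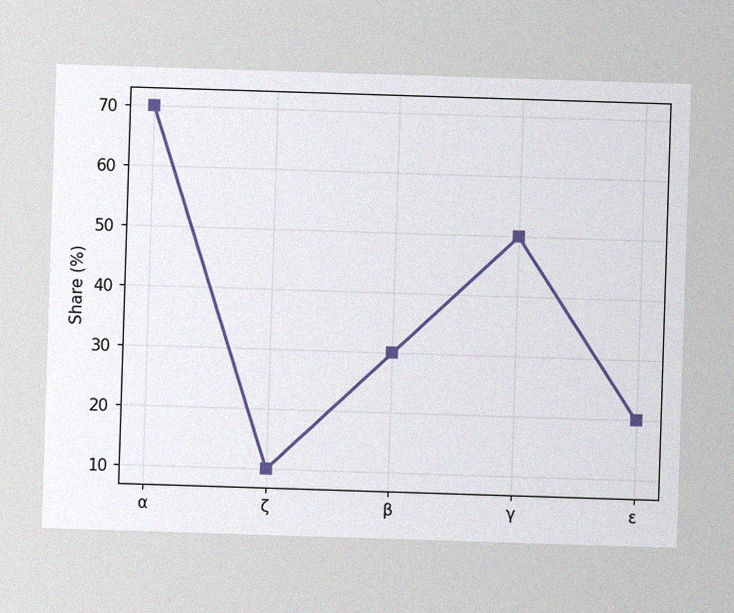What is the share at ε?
The image has some photo noise and uneven lighting. At ε, the line is at 20%.

20%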